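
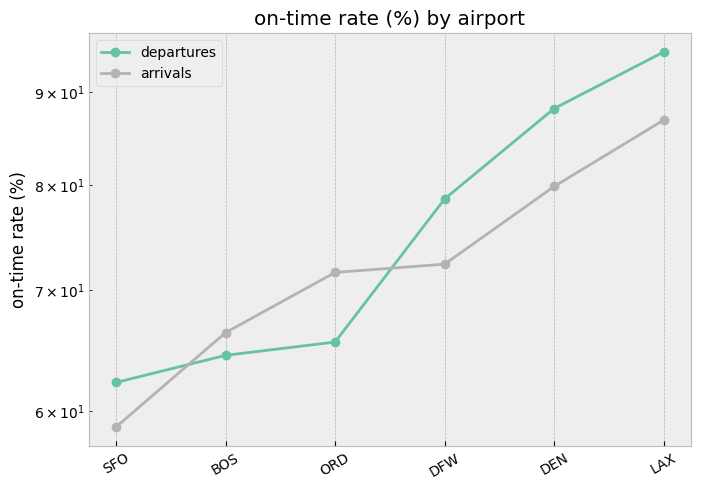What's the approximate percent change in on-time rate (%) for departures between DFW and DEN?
DFW ≈ 80, DEN ≈ 90; (90 − 80) / 80 ≈ +12.5%.

≈ +12.5%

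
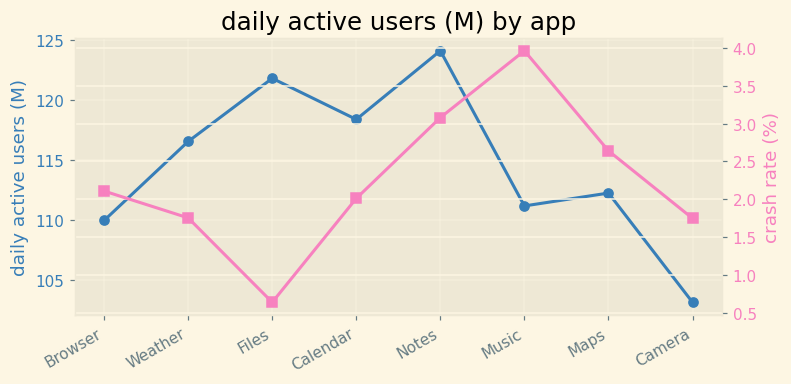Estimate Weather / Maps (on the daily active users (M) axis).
Weather ≈ 116, Maps ≈ 112; 116/112 ≈ 1.04.

≈ 1.04×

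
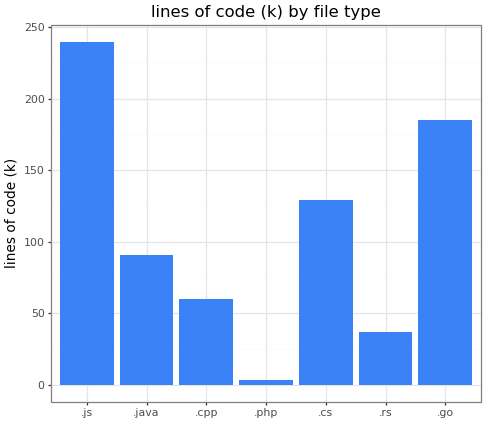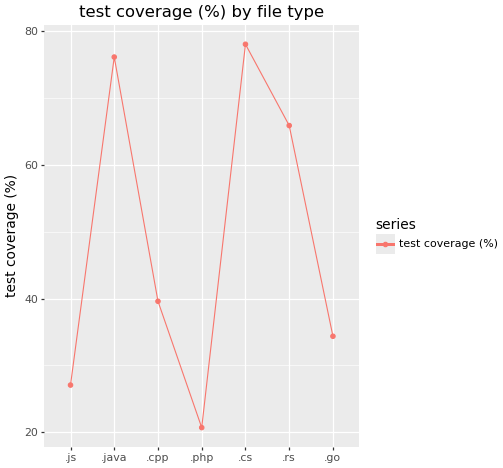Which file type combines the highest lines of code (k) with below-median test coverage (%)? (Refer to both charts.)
Chart 2 median test coverage (%) ≈ 40; below-median file types: .js, .php, .go. Among those, .js has the highest lines of code (k) (≈ 250).

.js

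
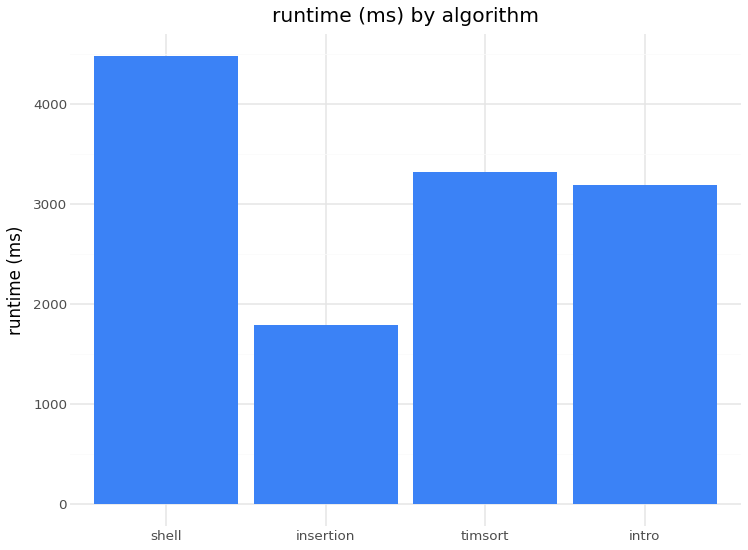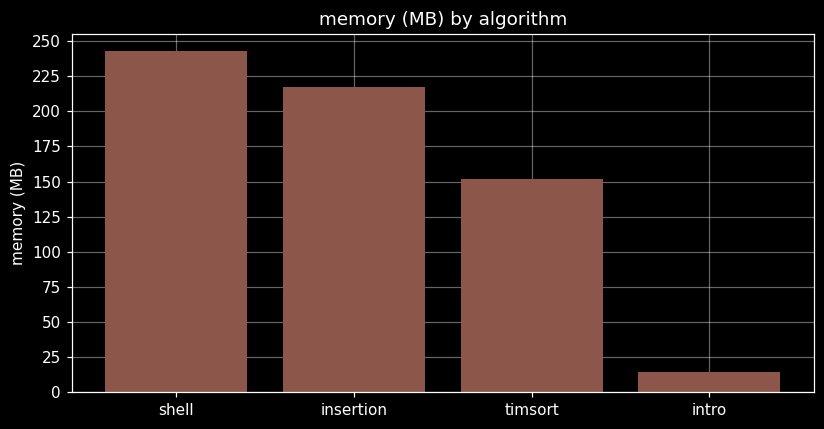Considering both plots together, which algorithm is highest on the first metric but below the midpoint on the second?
Chart 2 median memory (MB) ≈ 175; below-median algorithms: timsort, intro. Among those, timsort has the highest runtime (ms) (≈ 3500).

timsort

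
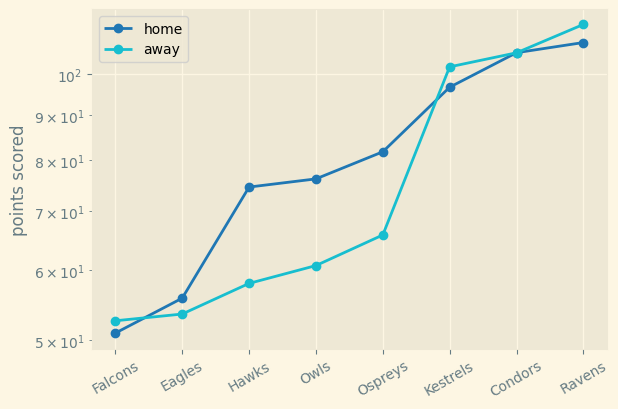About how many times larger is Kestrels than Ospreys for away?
≈ 1.43×

Kestrels ≈ 100, Ospreys ≈ 70; 100/70 ≈ 1.43.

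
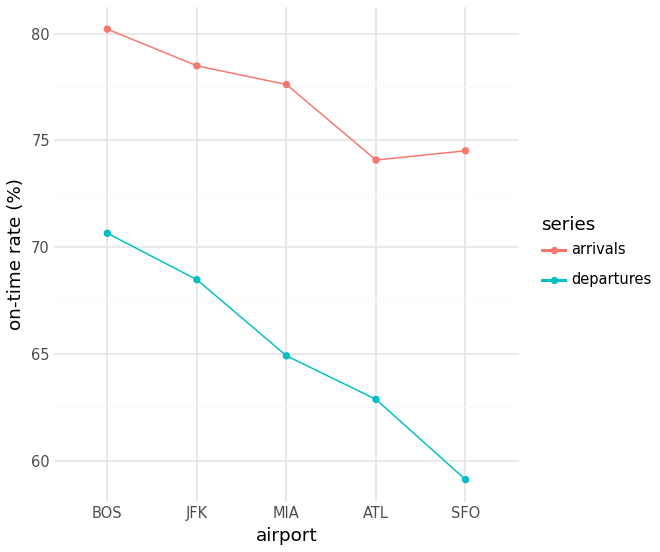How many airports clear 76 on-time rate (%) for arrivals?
Above 76: BOS, JFK, MIA.

3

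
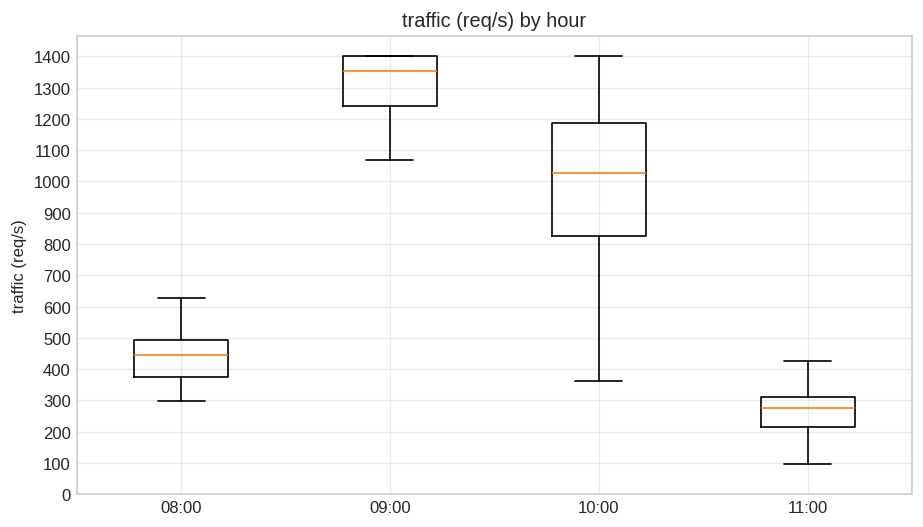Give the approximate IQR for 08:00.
Q3 ≈ 500, Q1 ≈ 400; IQR ≈ 100.

≈ 100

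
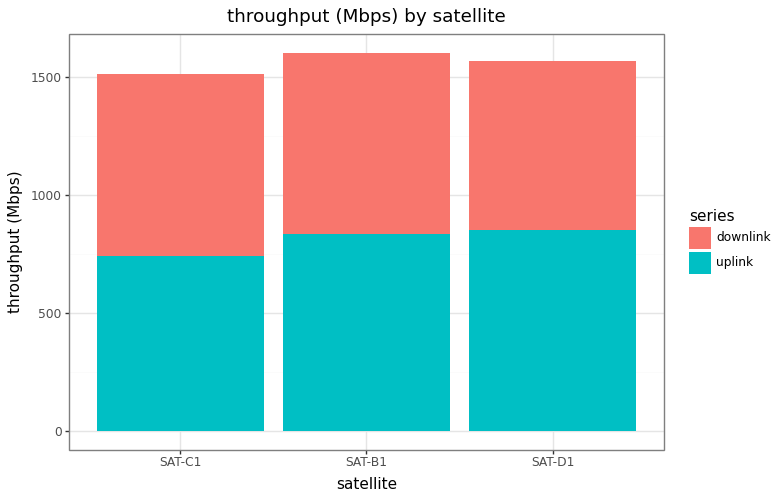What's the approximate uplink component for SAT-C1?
≈ 800

uplink top ≈ 800, bottom ≈ 0; segment ≈ 800.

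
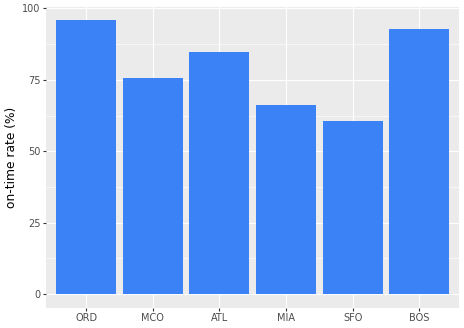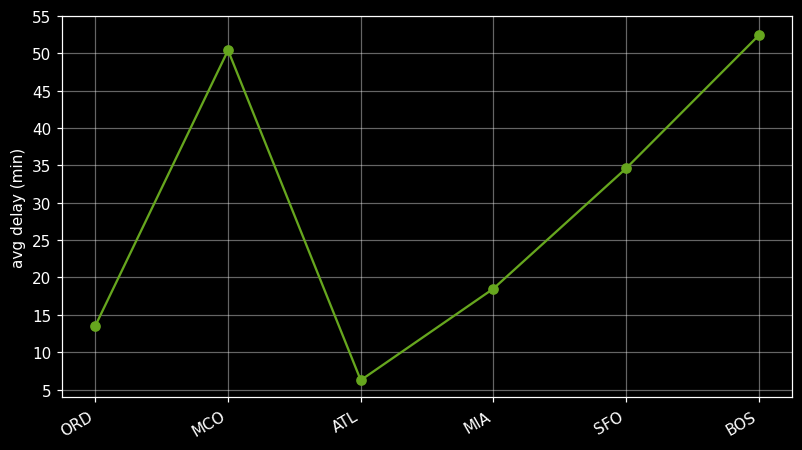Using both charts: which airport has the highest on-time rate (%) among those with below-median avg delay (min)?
ORD

Chart 2 median avg delay (min) ≈ 25; below-median airports: ORD, ATL, MIA. Among those, ORD has the highest on-time rate (%) (≈ 100).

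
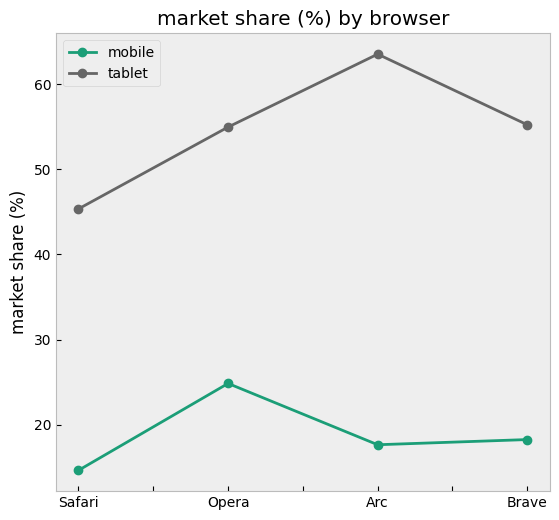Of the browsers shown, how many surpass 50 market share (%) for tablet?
Above 50: Opera, Arc, Brave.

3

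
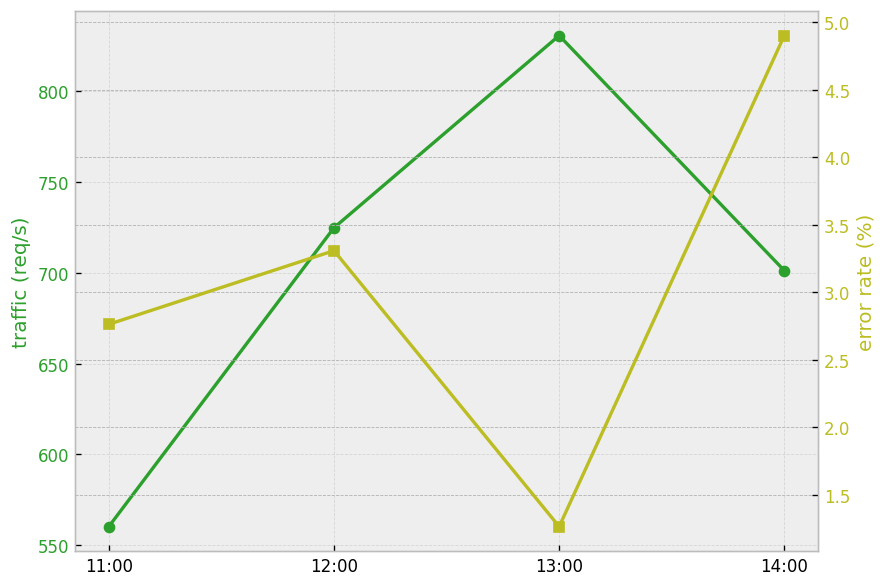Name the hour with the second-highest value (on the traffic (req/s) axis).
Top 3 (on the traffic (req/s) axis): 13:00 ≈ 825, 12:00 ≈ 725, 14:00 ≈ 700.

12:00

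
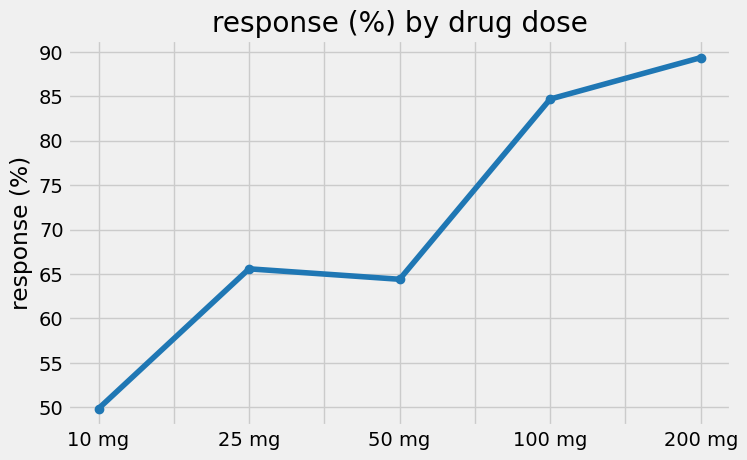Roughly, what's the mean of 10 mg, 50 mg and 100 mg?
≈ 67

(50 + 65 + 85) / 3 ≈ 67.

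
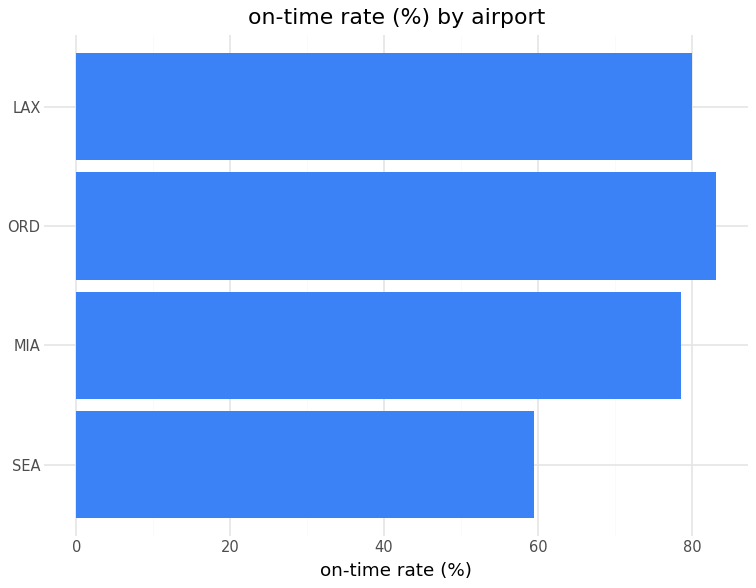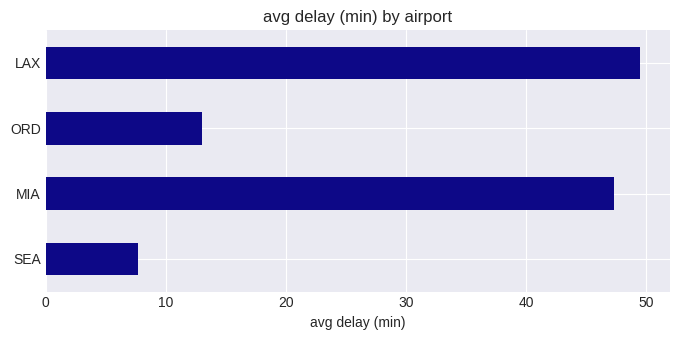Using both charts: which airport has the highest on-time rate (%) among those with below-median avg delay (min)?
ORD

Chart 2 median avg delay (min) ≈ 30; below-median airports: SEA, ORD. Among those, ORD has the highest on-time rate (%) (≈ 80).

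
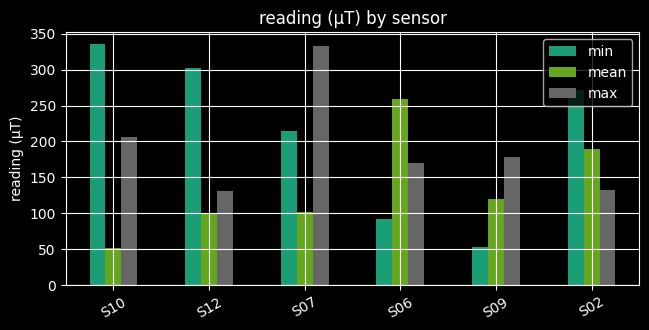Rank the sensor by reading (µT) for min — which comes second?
Top 3 for min: S10 ≈ 350, S12 ≈ 300, S02 ≈ 250.

S12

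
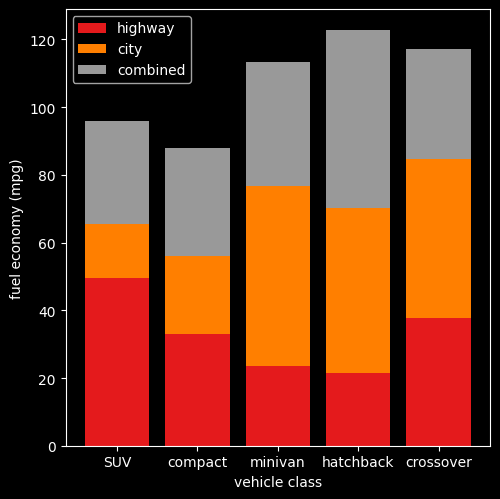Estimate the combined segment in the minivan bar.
combined top ≈ 120, bottom ≈ 80; segment ≈ 40.

≈ 40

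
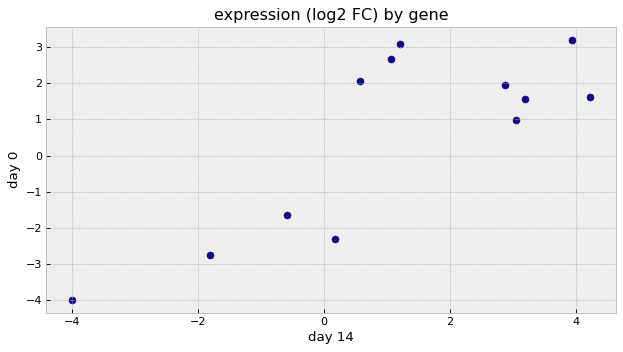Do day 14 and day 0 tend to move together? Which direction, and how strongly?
Points are positively correlated; strong (|r| ≈ 0.8).

positive, strong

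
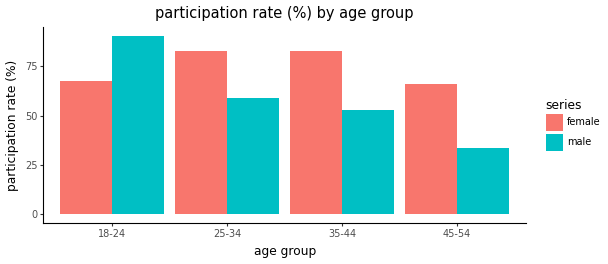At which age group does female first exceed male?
18-24: female ≈ 70 vs male ≈ 90 (not yet); 25-34: female ≈ 80 vs male ≈ 60 (first crossover).

25-34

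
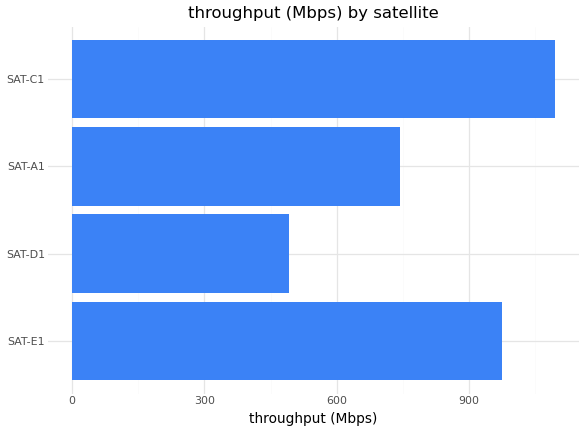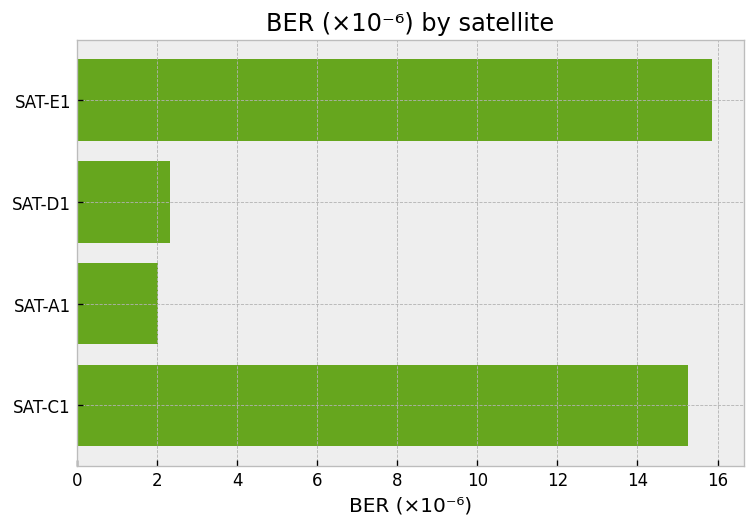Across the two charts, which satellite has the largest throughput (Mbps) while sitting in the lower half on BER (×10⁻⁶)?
Chart 2 median BER (×10⁻⁶) ≈ 8; below-median satellites: SAT-D1, SAT-A1. Among those, SAT-A1 has the highest throughput (Mbps) (≈ 800).

SAT-A1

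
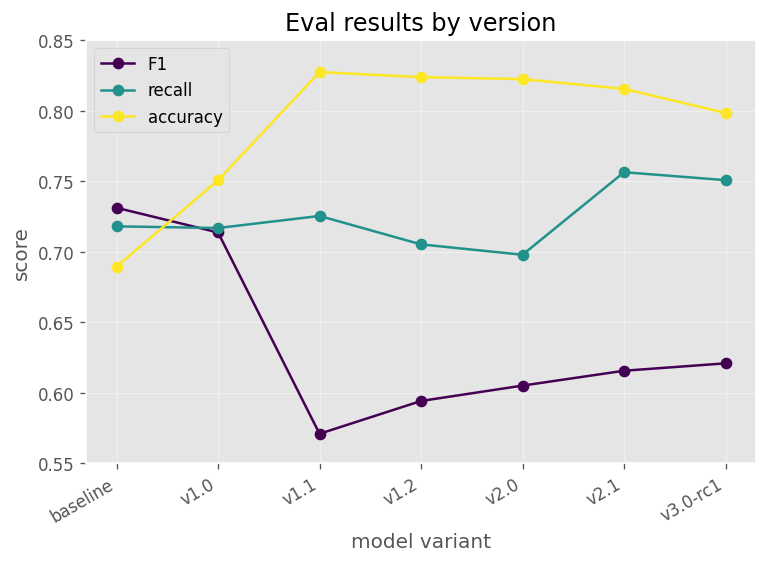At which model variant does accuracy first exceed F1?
v1.0

baseline: accuracy ≈ 0.70 vs F1 ≈ 0.75 (not yet); v1.0: accuracy ≈ 0.75 vs F1 ≈ 0.70 (first crossover).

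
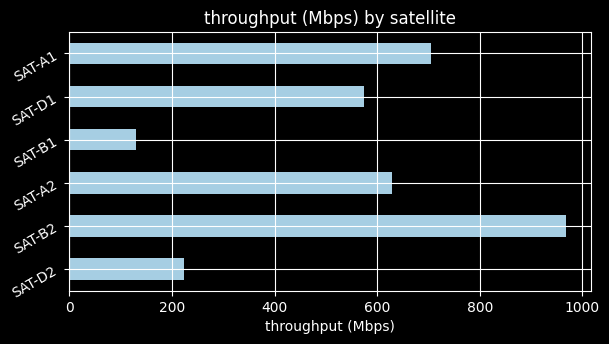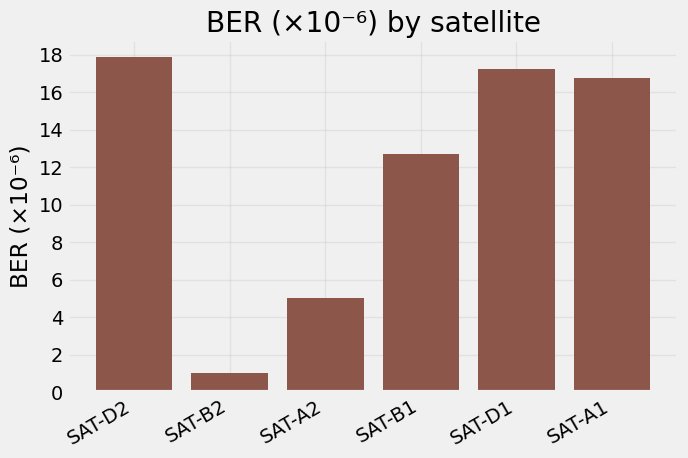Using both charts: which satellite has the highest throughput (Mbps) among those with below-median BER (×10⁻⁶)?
SAT-B2

Chart 2 median BER (×10⁻⁶) ≈ 14; below-median satellites: SAT-B2, SAT-A2, SAT-B1. Among those, SAT-B2 has the highest throughput (Mbps) (≈ 1000).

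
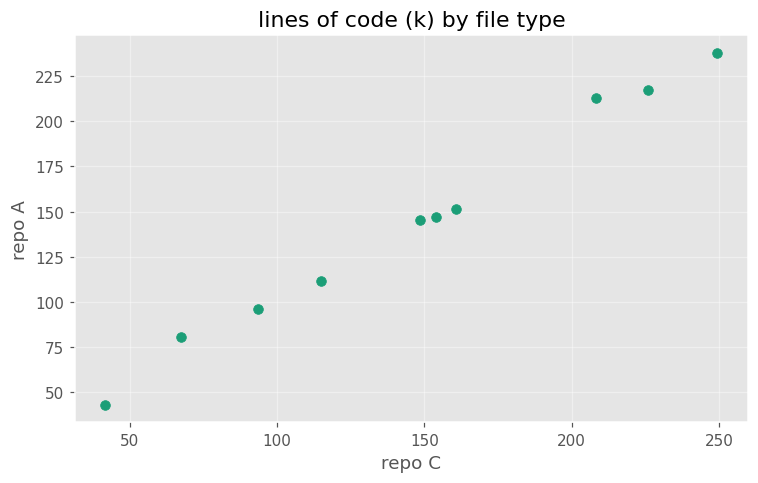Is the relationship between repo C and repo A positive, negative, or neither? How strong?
positive, strong

Points are positively correlated; strong (|r| ≈ 1.0).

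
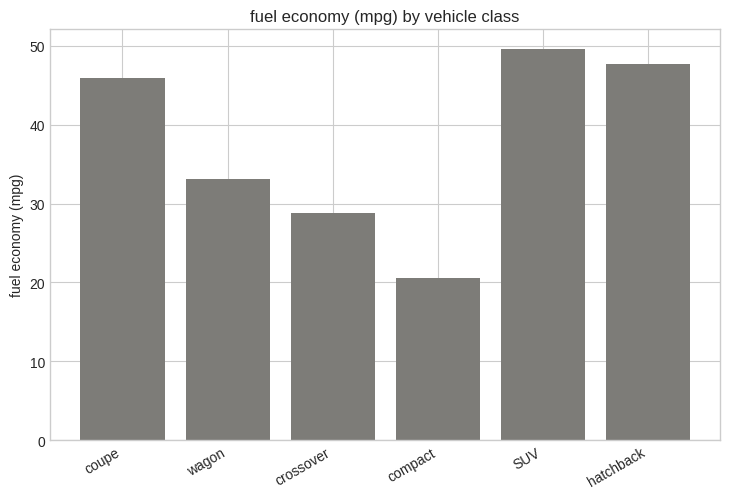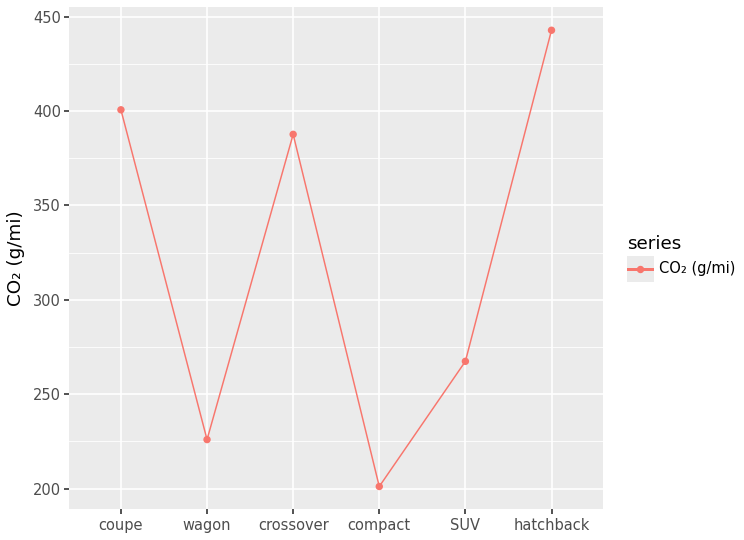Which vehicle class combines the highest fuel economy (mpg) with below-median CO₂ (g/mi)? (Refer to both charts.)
SUV

Chart 2 median CO₂ (g/mi) ≈ 350; below-median vehicle classes: wagon, compact, SUV. Among those, SUV has the highest fuel economy (mpg) (≈ 50).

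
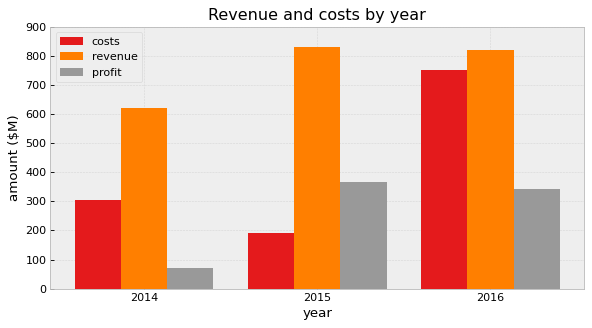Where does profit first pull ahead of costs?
2014: profit ≈ 100 vs costs ≈ 300 (not yet); 2015: profit ≈ 400 vs costs ≈ 200 (first crossover).

2015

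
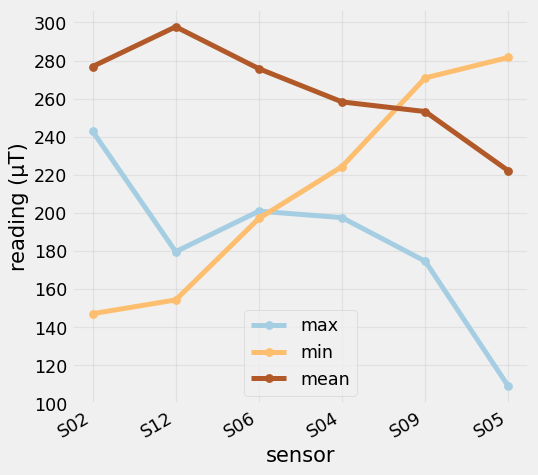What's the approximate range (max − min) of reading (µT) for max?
Max S02 ≈ 240, min S05 ≈ 100; range ≈ 140.

≈ 140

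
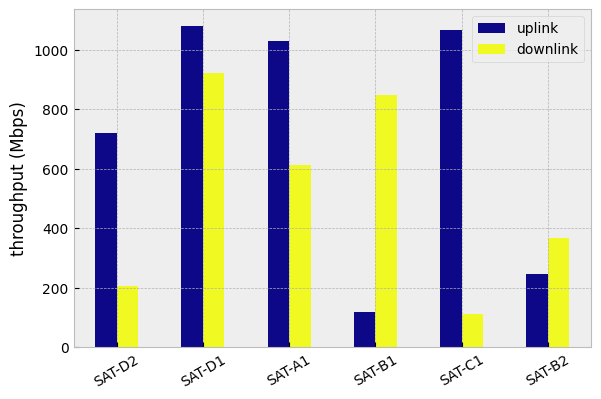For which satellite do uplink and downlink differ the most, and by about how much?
SAT-C1: uplink ≈ 1100, downlink ≈ 100 → gap ≈ 1000. Next-largest (SAT-B1) is only ≈ 700.

SAT-C1, ≈ 1000 Mbps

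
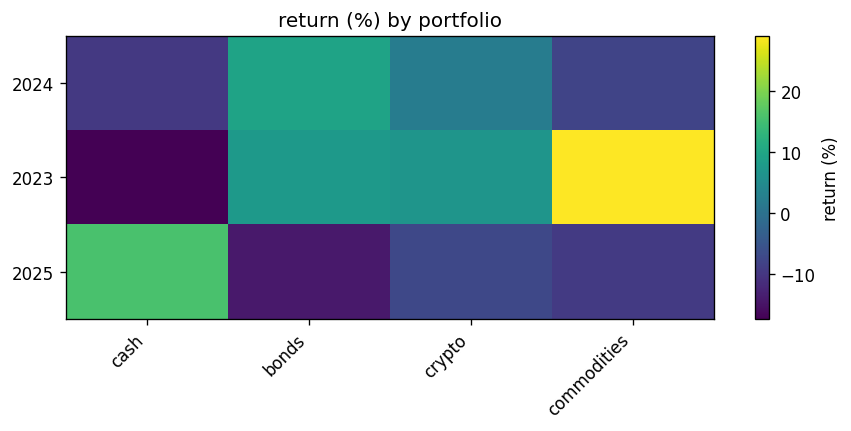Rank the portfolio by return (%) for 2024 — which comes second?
crypto

Top 3 for 2024: bonds ≈ 10, crypto ≈ 0, commodities ≈ -10.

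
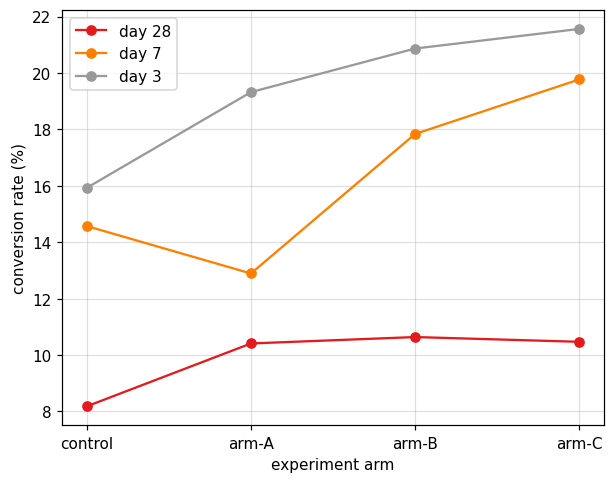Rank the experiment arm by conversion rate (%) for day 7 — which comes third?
Top 4 for day 7: arm-C ≈ 20, arm-B ≈ 18, control ≈ 14, arm-A ≈ 12.

control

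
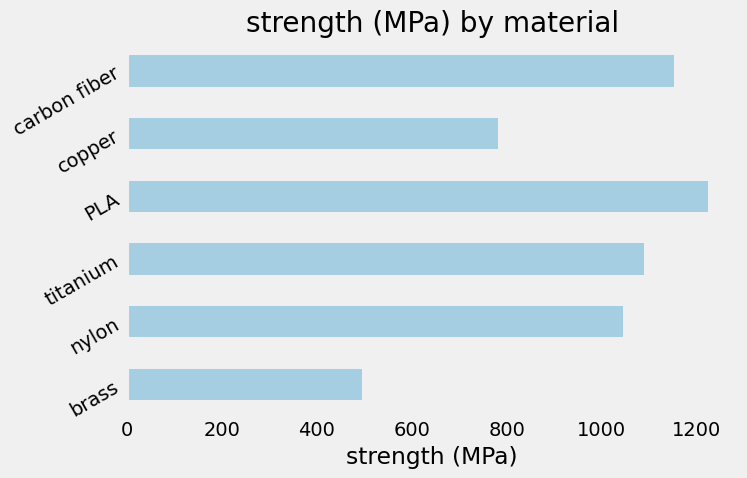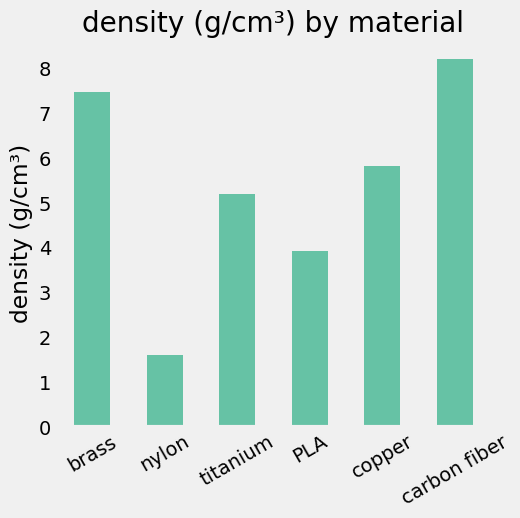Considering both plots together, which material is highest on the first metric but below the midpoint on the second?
PLA

Chart 2 median density (g/cm³) ≈ 6; below-median materials: nylon, titanium, PLA. Among those, PLA has the highest strength (MPa) (≈ 1200).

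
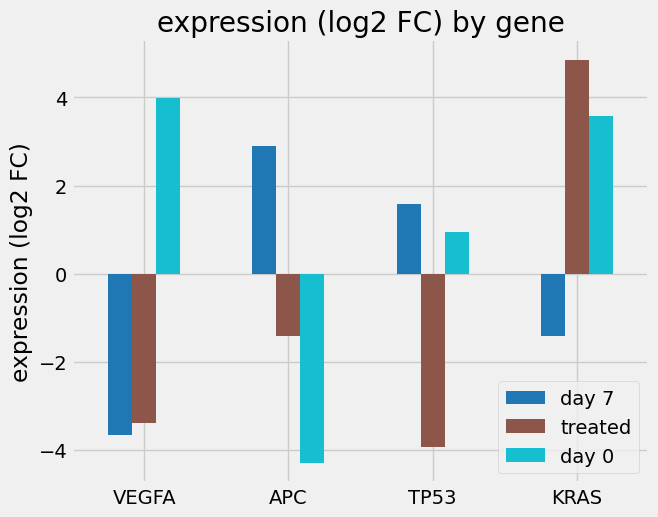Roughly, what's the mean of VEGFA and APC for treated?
(-3 + -1) / 2 ≈ -2.

≈ -2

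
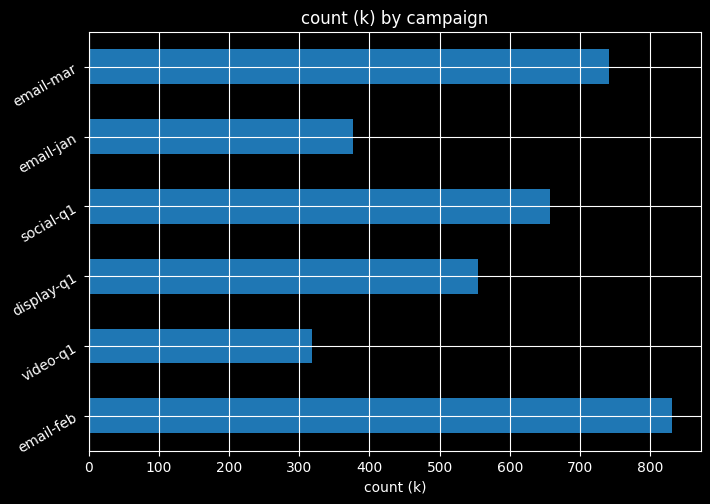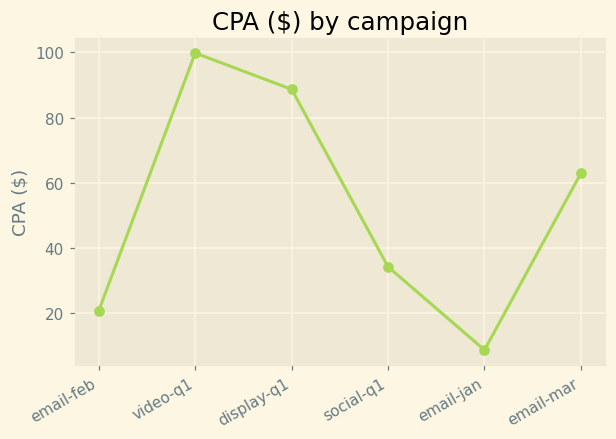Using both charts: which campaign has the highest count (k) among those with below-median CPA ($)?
email-feb

Chart 2 median CPA ($) ≈ 50; below-median campaigns: email-feb, social-q1, email-jan. Among those, email-feb has the highest count (k) (≈ 800).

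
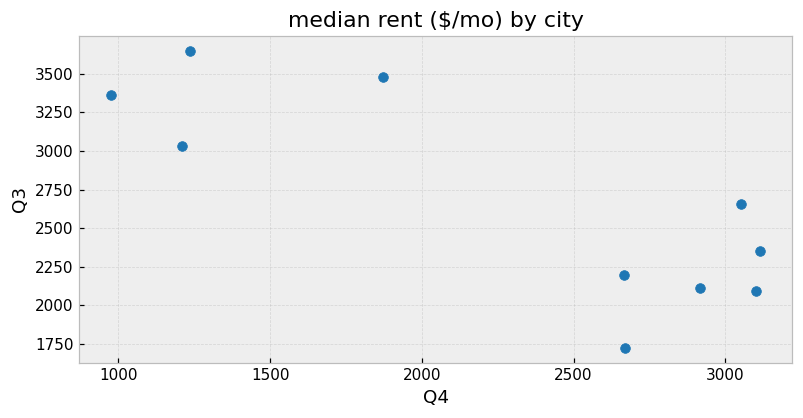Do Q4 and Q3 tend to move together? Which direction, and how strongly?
negative, strong

Points are negatively correlated; strong (|r| ≈ 0.8).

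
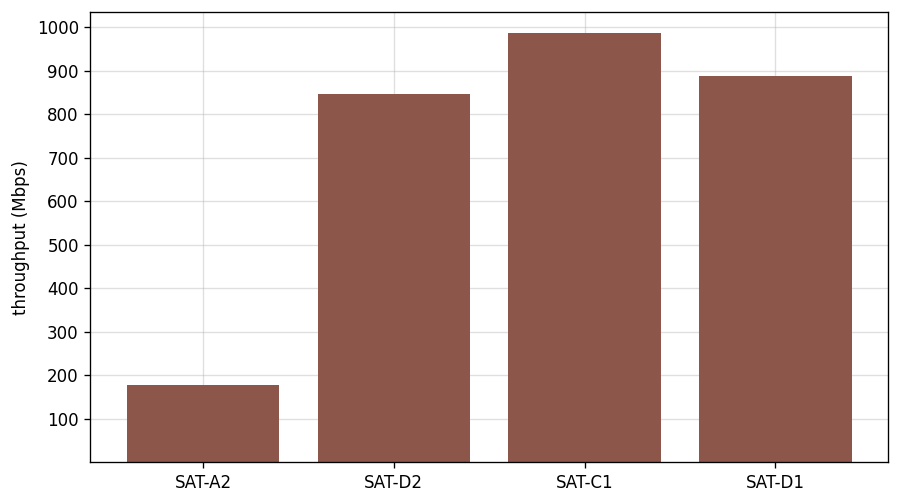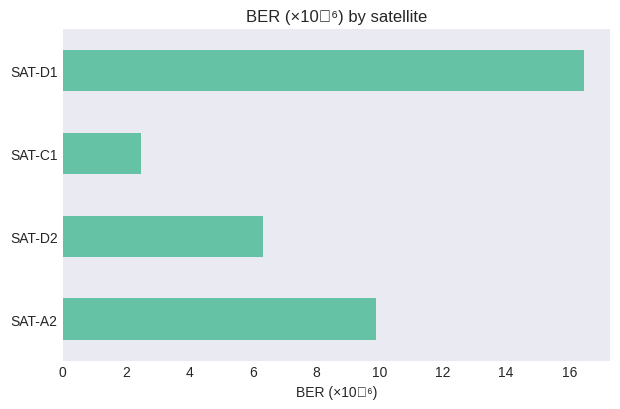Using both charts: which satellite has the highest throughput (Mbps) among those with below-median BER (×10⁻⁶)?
Chart 2 median BER (×10⁻⁶) ≈ 8; below-median satellites: SAT-D2, SAT-C1. Among those, SAT-C1 has the highest throughput (Mbps) (≈ 1000).

SAT-C1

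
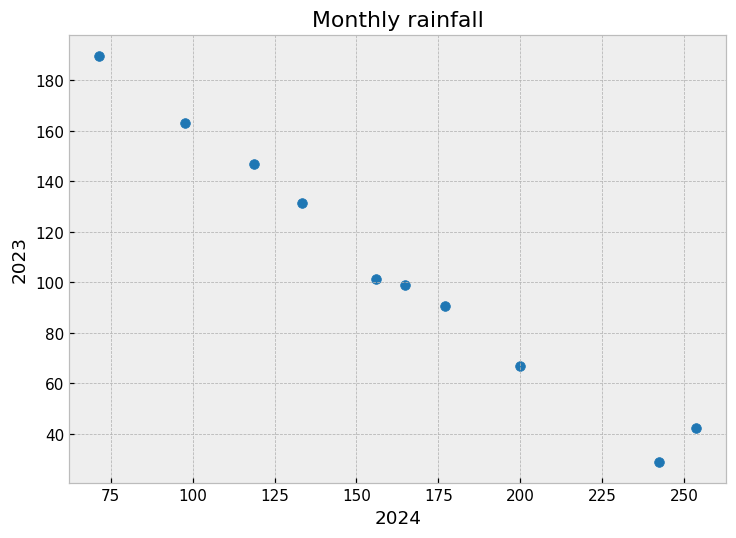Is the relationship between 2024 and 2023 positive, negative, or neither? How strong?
negative, strong

Points are negatively correlated; strong (|r| ≈ 1.0).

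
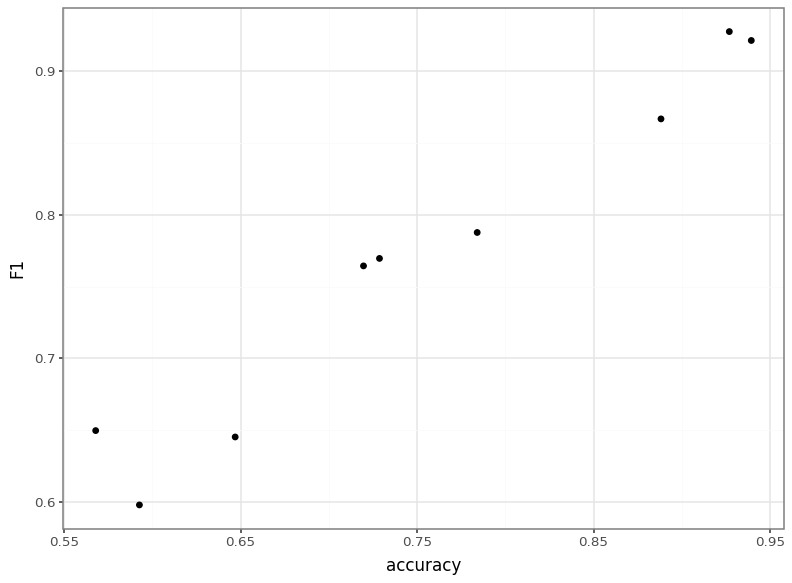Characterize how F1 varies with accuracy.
positive, strong

Points are positively correlated; strong (|r| ≈ 1.0).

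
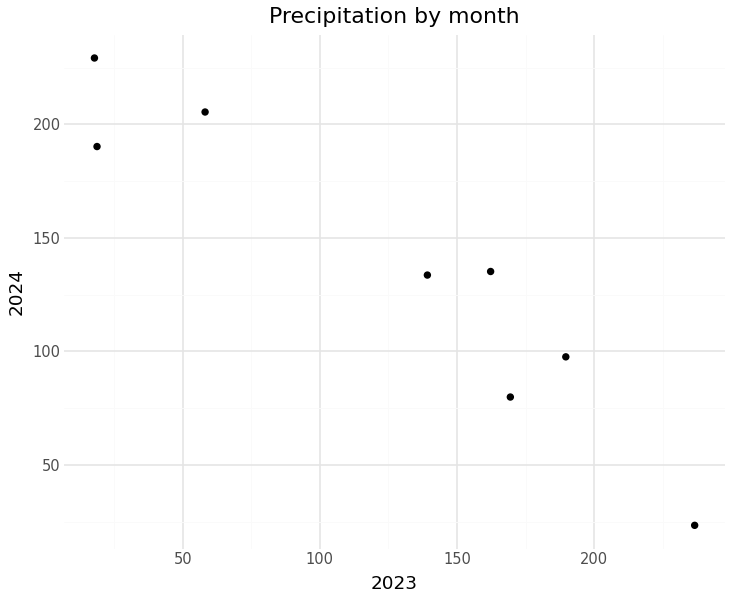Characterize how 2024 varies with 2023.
Points are negatively correlated; strong (|r| ≈ 0.9).

negative, strong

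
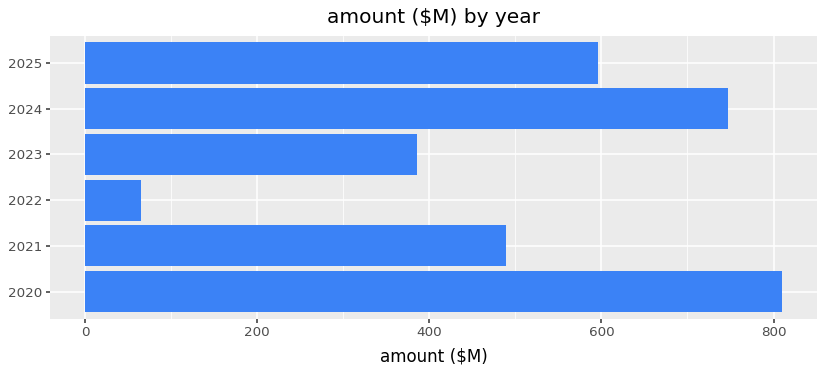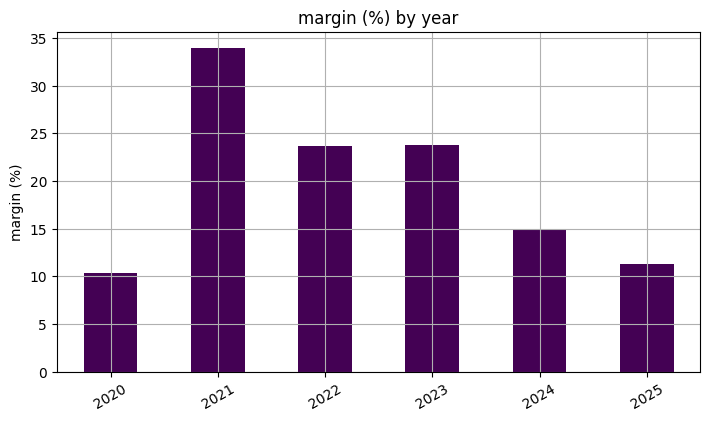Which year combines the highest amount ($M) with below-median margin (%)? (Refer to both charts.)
Chart 2 median margin (%) ≈ 20; below-median years: 2020, 2024, 2025. Among those, 2020 has the highest amount ($M) (≈ 800).

2020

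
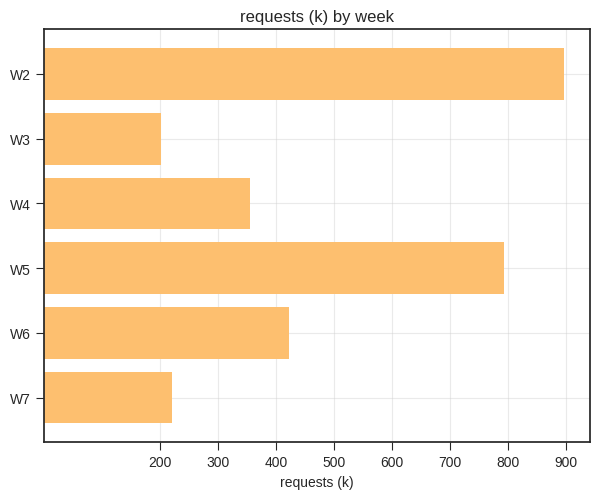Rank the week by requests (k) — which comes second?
Top 3: W2 ≈ 900, W5 ≈ 800, W6 ≈ 400.

W5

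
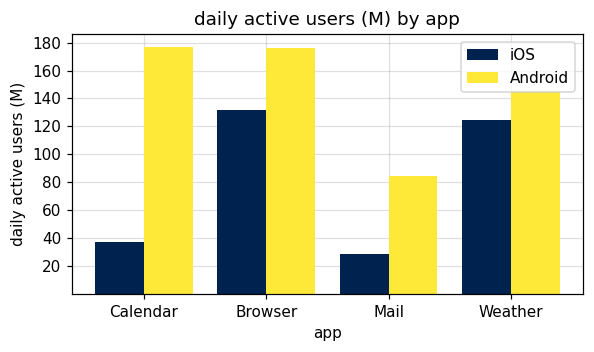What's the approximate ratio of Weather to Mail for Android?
Weather ≈ 140, Mail ≈ 80; 140/80 ≈ 1.75.

≈ 1.75×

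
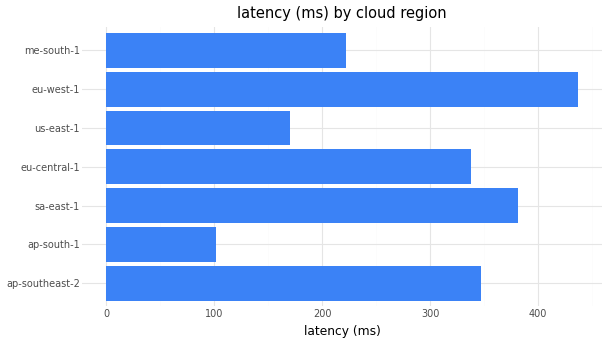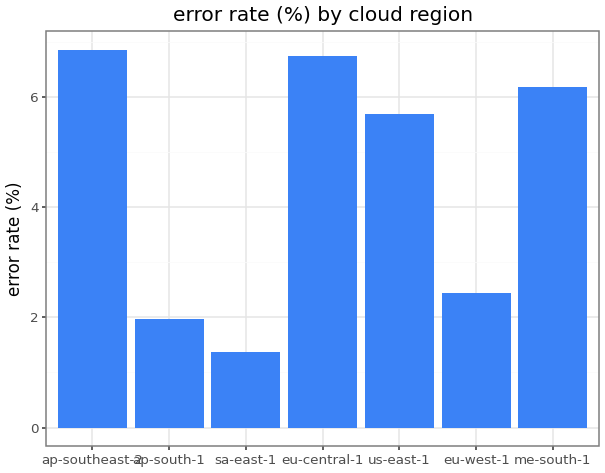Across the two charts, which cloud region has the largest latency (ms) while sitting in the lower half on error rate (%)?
eu-west-1

Chart 2 median error rate (%) ≈ 6; below-median cloud regions: ap-south-1, sa-east-1, eu-west-1. Among those, eu-west-1 has the highest latency (ms) (≈ 450).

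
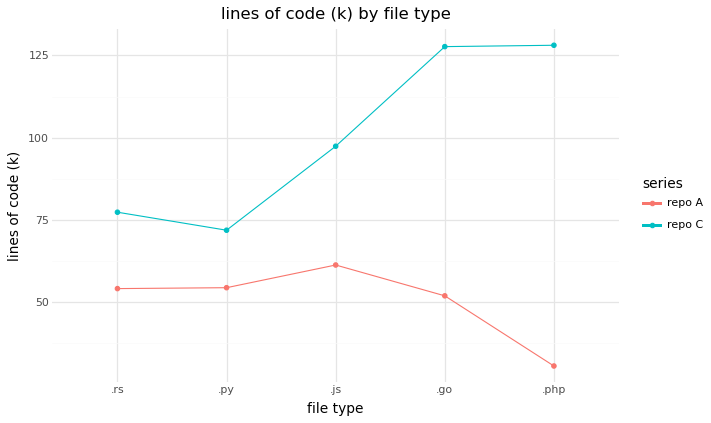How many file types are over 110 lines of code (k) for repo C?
Above 110: .go, .php.

2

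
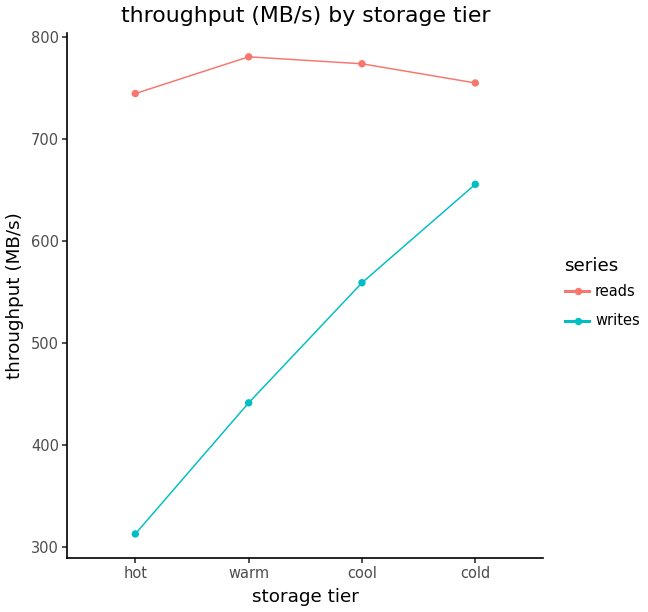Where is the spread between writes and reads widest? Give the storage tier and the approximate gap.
hot: writes ≈ 300, reads ≈ 750 → gap ≈ 450. Next-largest (warm) is only ≈ 350.

hot, ≈ 450 MB/s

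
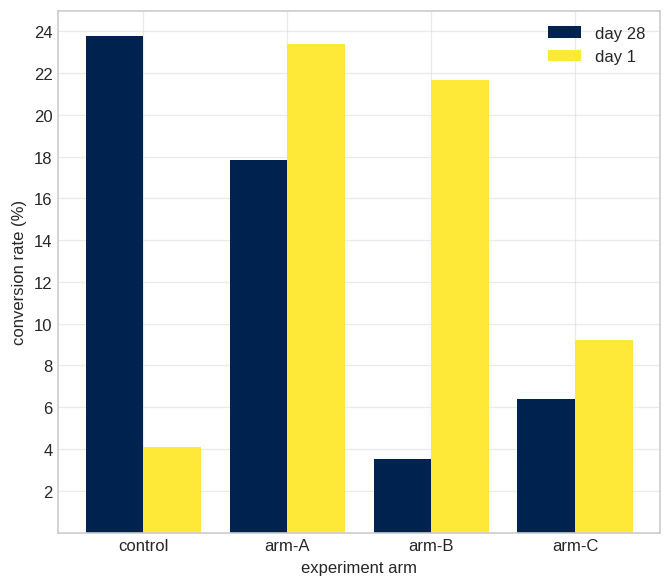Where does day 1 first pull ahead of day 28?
arm-A

control: day 1 ≈ 4 vs day 28 ≈ 24 (not yet); arm-A: day 1 ≈ 24 vs day 28 ≈ 18 (first crossover).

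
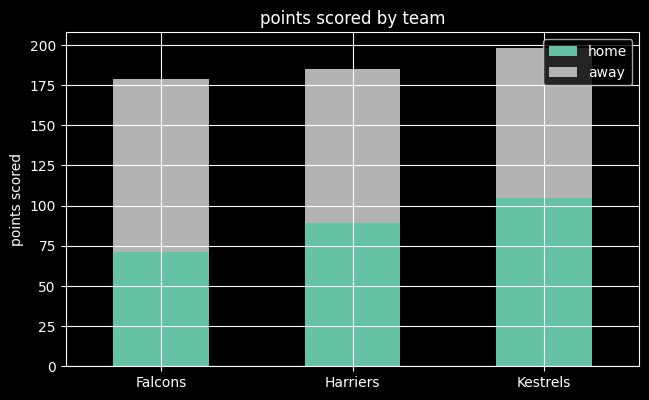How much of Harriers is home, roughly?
home top ≈ 80, bottom ≈ 0; segment ≈ 80.

≈ 80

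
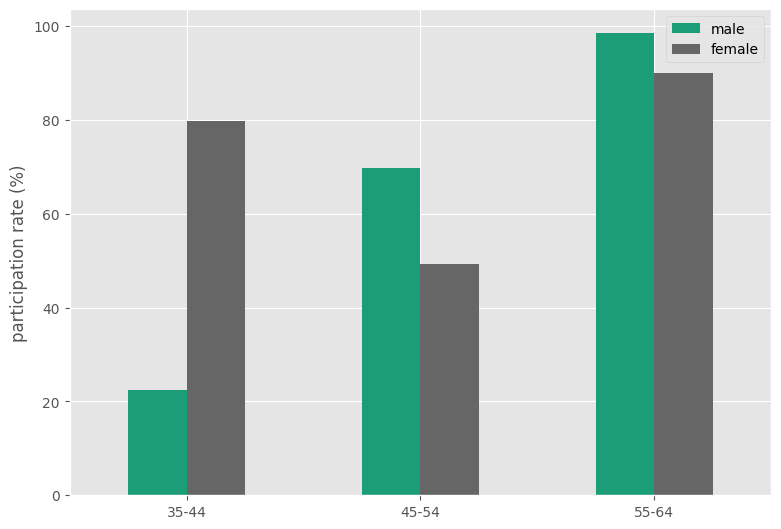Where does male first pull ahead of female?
45-54

35-44: male ≈ 20 vs female ≈ 80 (not yet); 45-54: male ≈ 70 vs female ≈ 50 (first crossover).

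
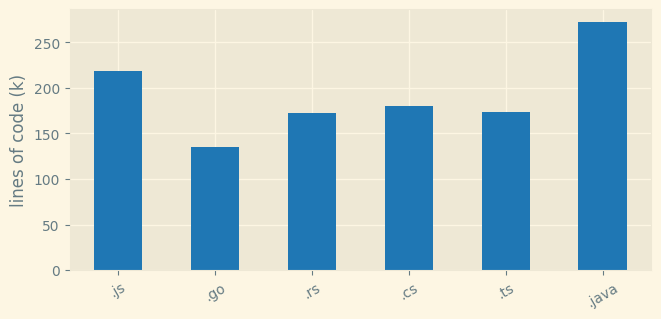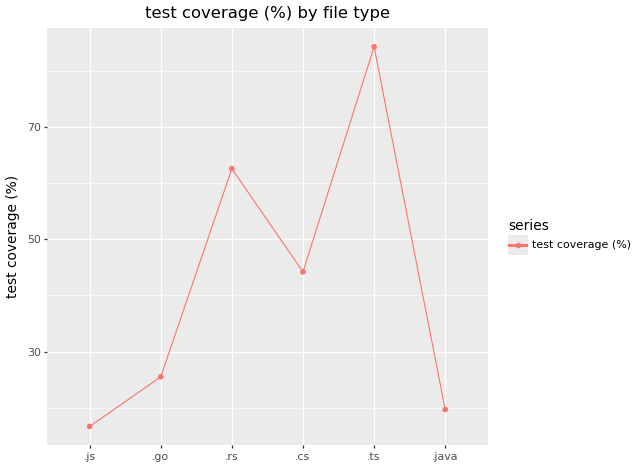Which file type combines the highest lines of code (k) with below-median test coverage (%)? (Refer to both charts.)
.java

Chart 2 median test coverage (%) ≈ 30; below-median file types: .js, .go, .java. Among those, .java has the highest lines of code (k) (≈ 275).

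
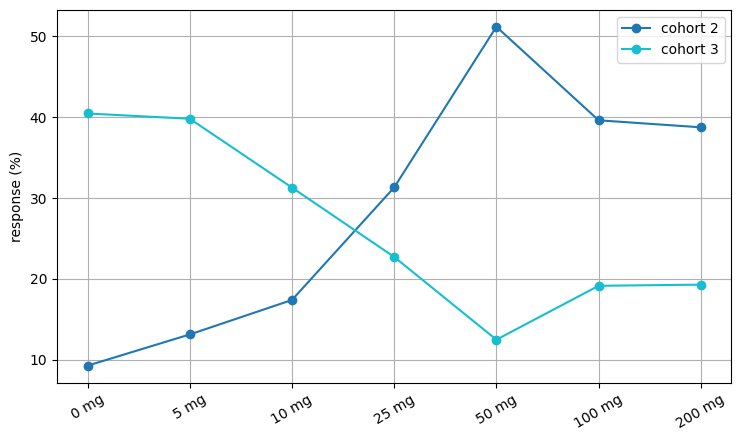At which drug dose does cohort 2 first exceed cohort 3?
25 mg

10 mg: cohort 2 ≈ 15 vs cohort 3 ≈ 30 (not yet); 25 mg: cohort 2 ≈ 30 vs cohort 3 ≈ 25 (first crossover).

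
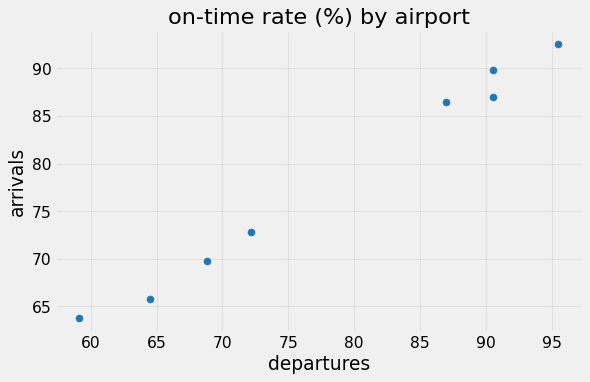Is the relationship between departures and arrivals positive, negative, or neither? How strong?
Points are positively correlated; strong (|r| ≈ 1.0).

positive, strong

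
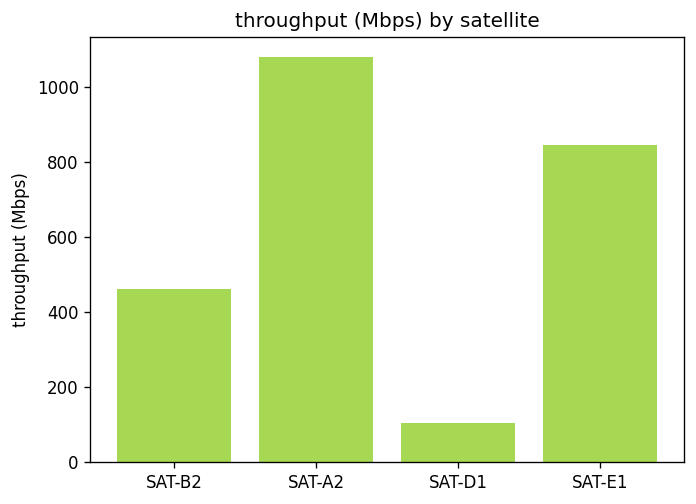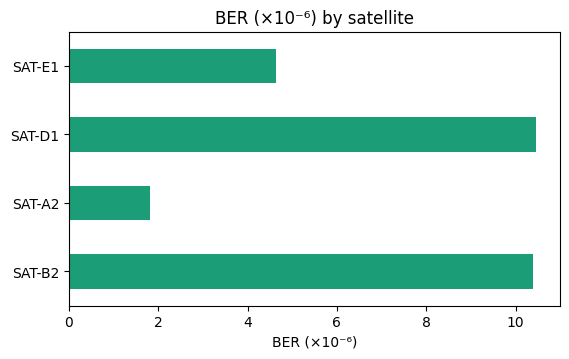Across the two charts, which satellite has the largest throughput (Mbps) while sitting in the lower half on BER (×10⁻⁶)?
Chart 2 median BER (×10⁻⁶) ≈ 8; below-median satellites: SAT-A2, SAT-E1. Among those, SAT-A2 has the highest throughput (Mbps) (≈ 1100).

SAT-A2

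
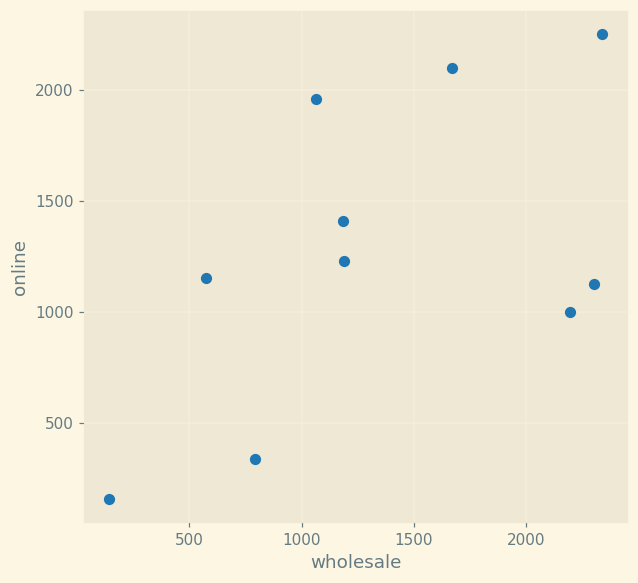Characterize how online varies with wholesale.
Points are positively correlated; moderate (|r| ≈ 0.5).

positive, moderate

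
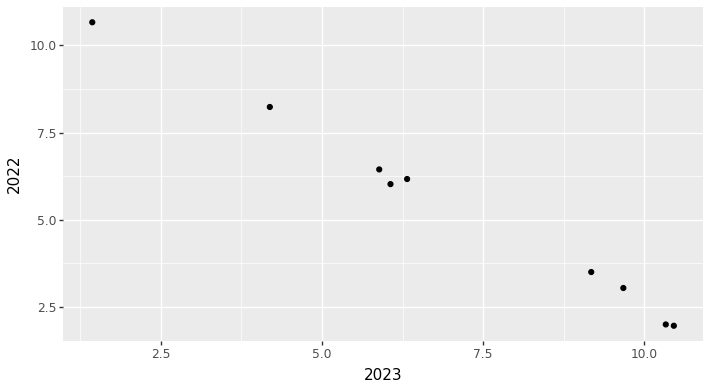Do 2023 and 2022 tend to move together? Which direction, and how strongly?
negative, strong

Points are negatively correlated; strong (|r| ≈ 1.0).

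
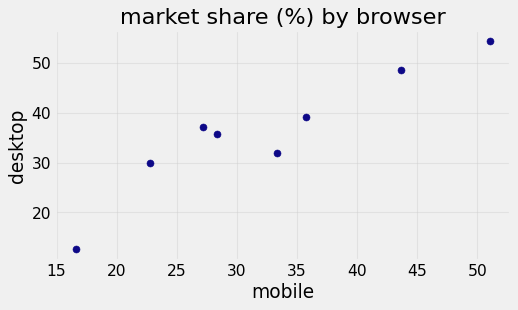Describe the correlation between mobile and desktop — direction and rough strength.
Points are positively correlated; strong (|r| ≈ 0.9).

positive, strong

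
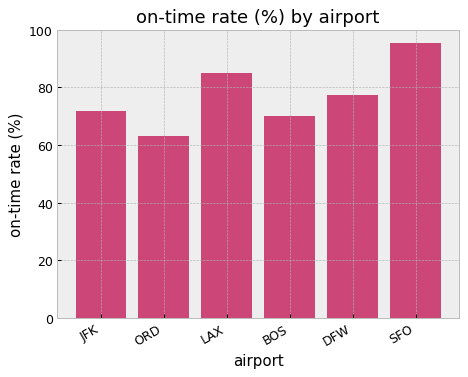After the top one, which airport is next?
Top 3: SFO ≈ 100, LAX ≈ 90, DFW ≈ 80.

LAX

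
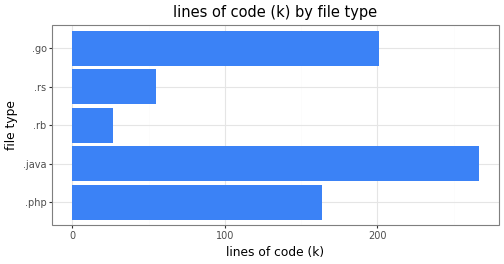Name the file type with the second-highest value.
.go

Top 3: .java ≈ 275, .go ≈ 200, .php ≈ 175.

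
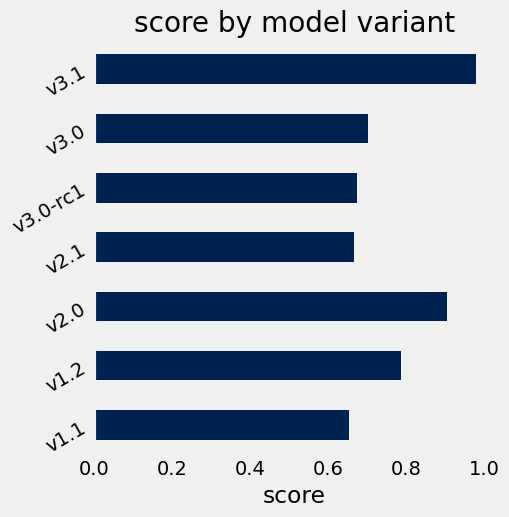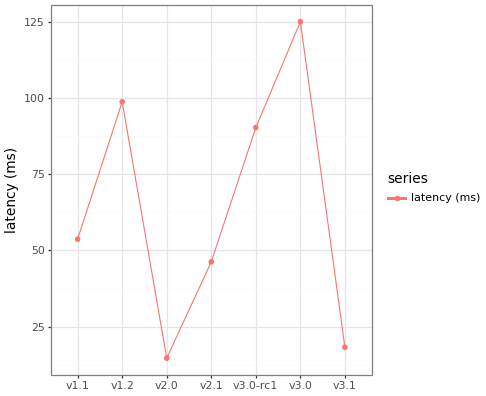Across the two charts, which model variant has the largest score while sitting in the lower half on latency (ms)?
Chart 2 median latency (ms) ≈ 60; below-median model variants: v2.0, v2.1, v3.1. Among those, v3.1 has the highest score (≈ 1).

v3.1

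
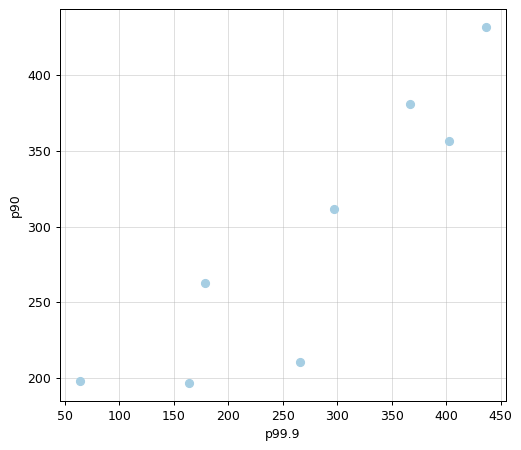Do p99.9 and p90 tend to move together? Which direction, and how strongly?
Points are positively correlated; strong (|r| ≈ 0.9).

positive, strong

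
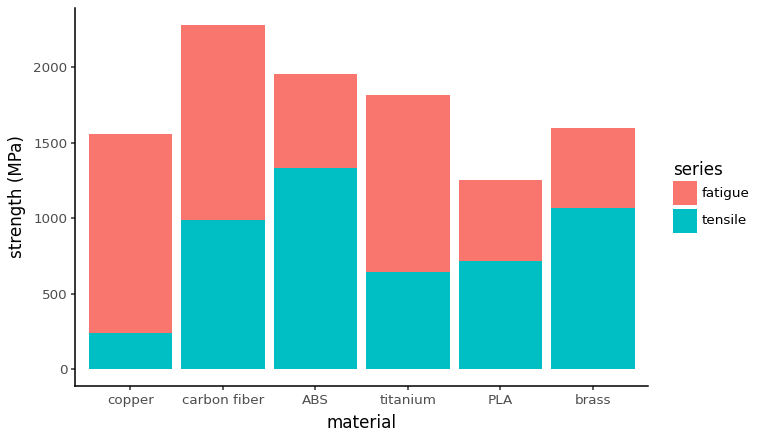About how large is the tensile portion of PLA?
≈ 800

tensile top ≈ 800, bottom ≈ 0; segment ≈ 800.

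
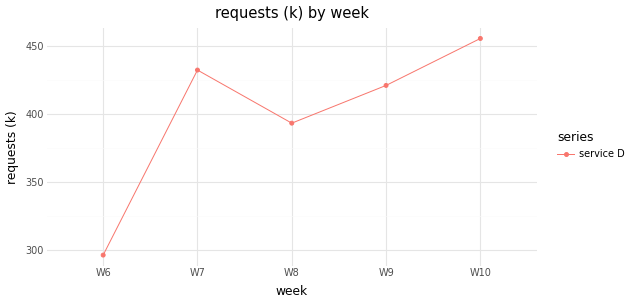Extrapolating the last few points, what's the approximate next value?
≈ 490

Last three: 400, 420, 460 → slope ≈ 30/step → next ≈ 490.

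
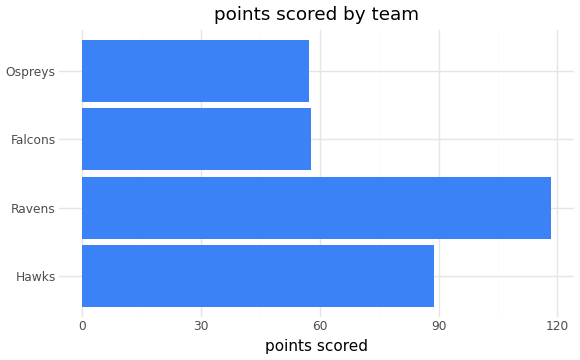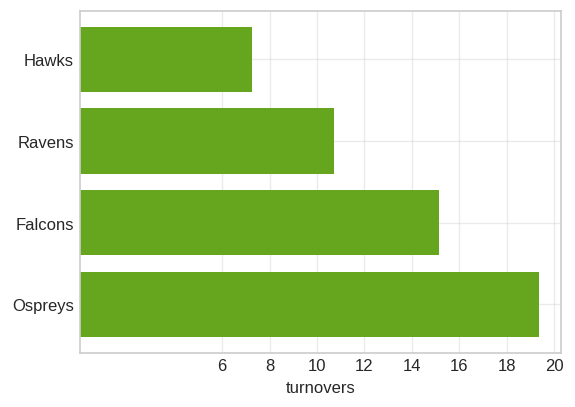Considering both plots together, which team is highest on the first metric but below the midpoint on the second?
Chart 2 median turnovers ≈ 12; below-median teams: Hawks, Ravens. Among those, Ravens has the highest points scored (≈ 120).

Ravens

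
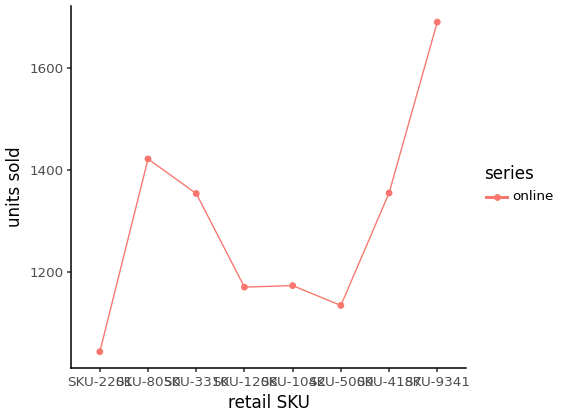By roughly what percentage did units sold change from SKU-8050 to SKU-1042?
≈ -14.3%

SKU-8050 ≈ 1400, SKU-1042 ≈ 1200; (1200 − 1400) / 1400 ≈ -14.3%.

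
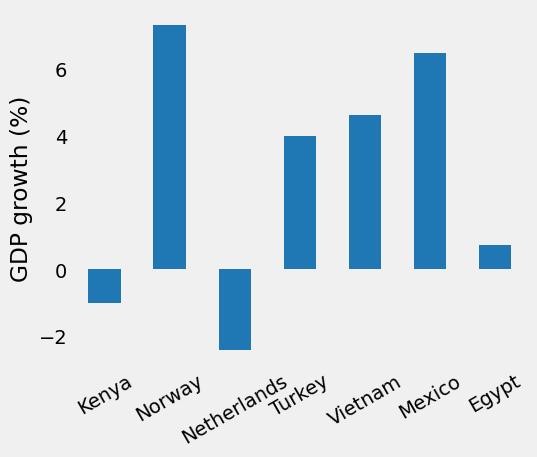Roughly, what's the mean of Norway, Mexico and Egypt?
(7 + 6 + 1) / 3 ≈ 5.

≈ 5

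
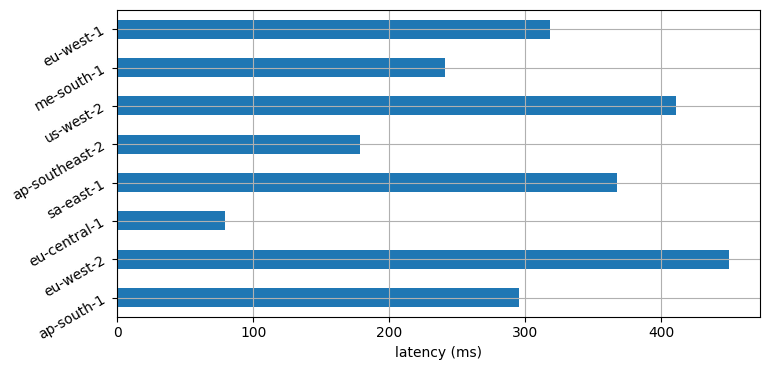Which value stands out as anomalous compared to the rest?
eu-central-1 ≈ 100; the rest sit between ≈ 200 and ≈ 450.

eu-central-1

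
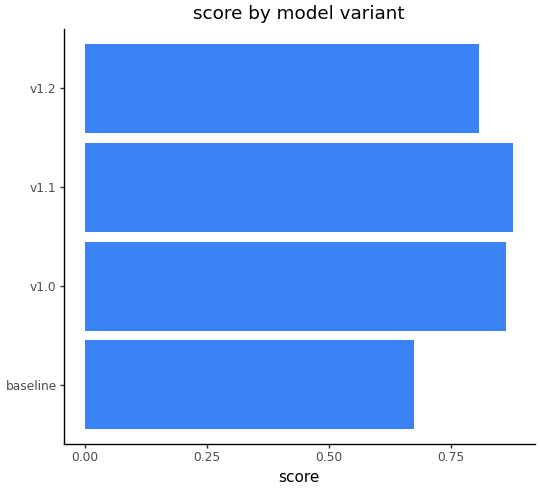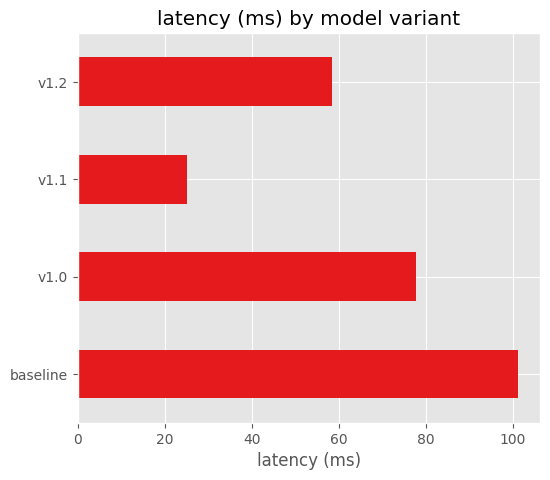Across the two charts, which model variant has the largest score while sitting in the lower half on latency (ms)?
v1.1

Chart 2 median latency (ms) ≈ 70; below-median model variants: v1.1, v1.2. Among those, v1.1 has the highest score (≈ 0.9).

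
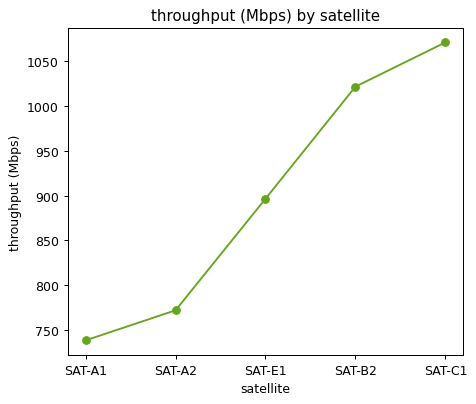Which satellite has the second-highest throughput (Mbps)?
SAT-B2

Top 3: SAT-C1 ≈ 1050, SAT-B2 ≈ 1000, SAT-E1 ≈ 900.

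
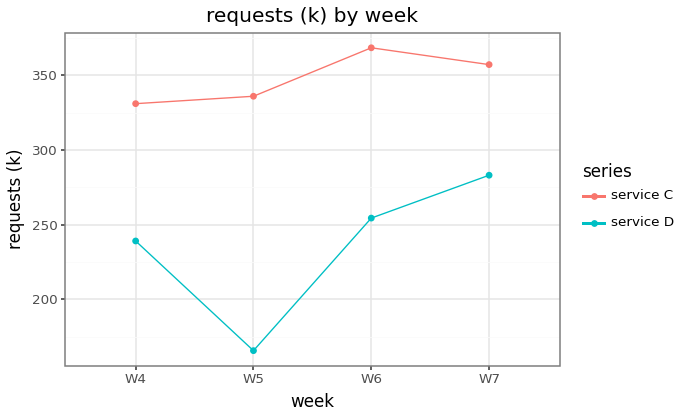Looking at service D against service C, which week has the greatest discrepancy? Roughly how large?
W5, ≈ 180 k

W5: service D ≈ 160, service C ≈ 340 → gap ≈ 180. Next-largest (W6) is only ≈ 100.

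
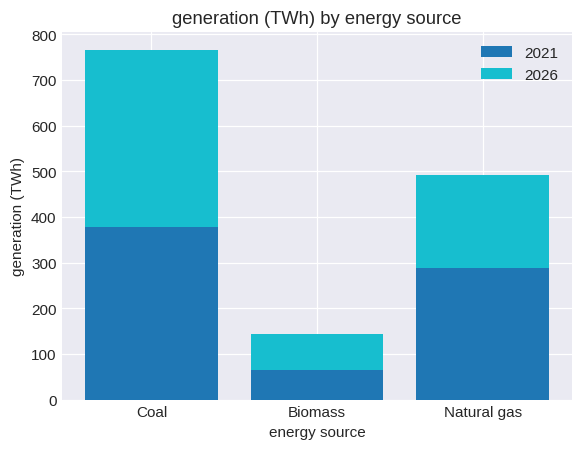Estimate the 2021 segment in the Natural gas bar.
2021 top ≈ 300, bottom ≈ 0; segment ≈ 300.

≈ 300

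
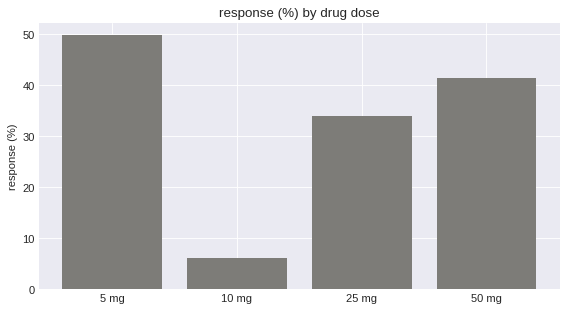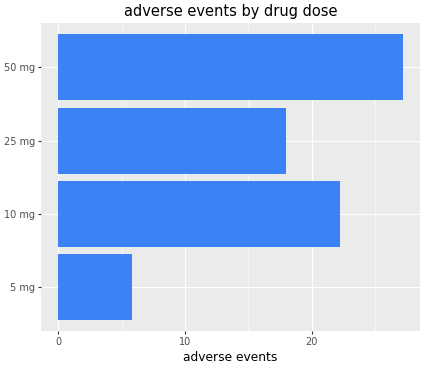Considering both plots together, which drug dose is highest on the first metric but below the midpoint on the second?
Chart 2 median adverse events ≈ 20; below-median drug doses: 5 mg, 25 mg. Among those, 5 mg has the highest response (%) (≈ 50).

5 mg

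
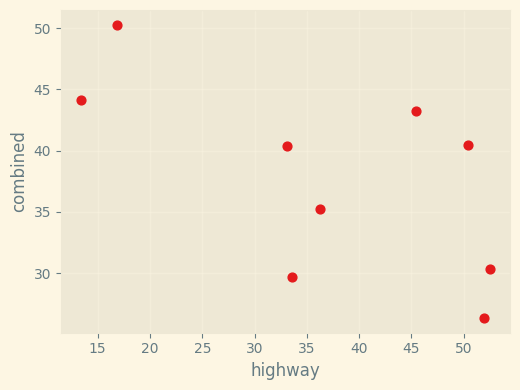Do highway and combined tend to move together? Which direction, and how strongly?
negative, moderate

Points are negatively correlated; moderate (|r| ≈ 0.6).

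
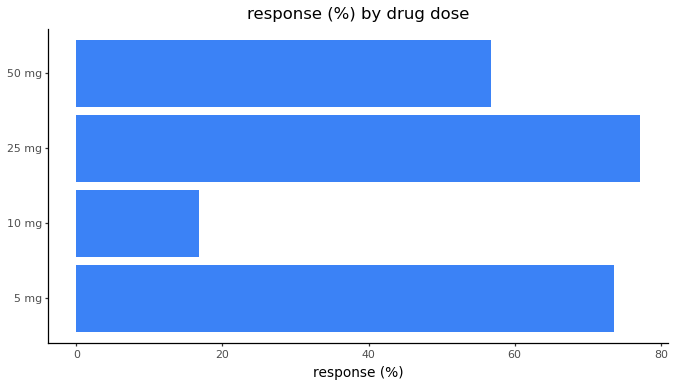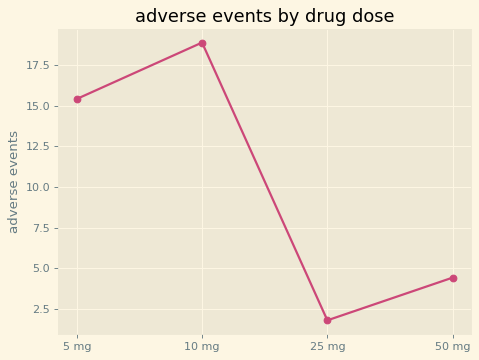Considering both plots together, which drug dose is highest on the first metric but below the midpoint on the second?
25 mg

Chart 2 median adverse events ≈ 10; below-median drug doses: 25 mg, 50 mg. Among those, 25 mg has the highest response (%) (≈ 80).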